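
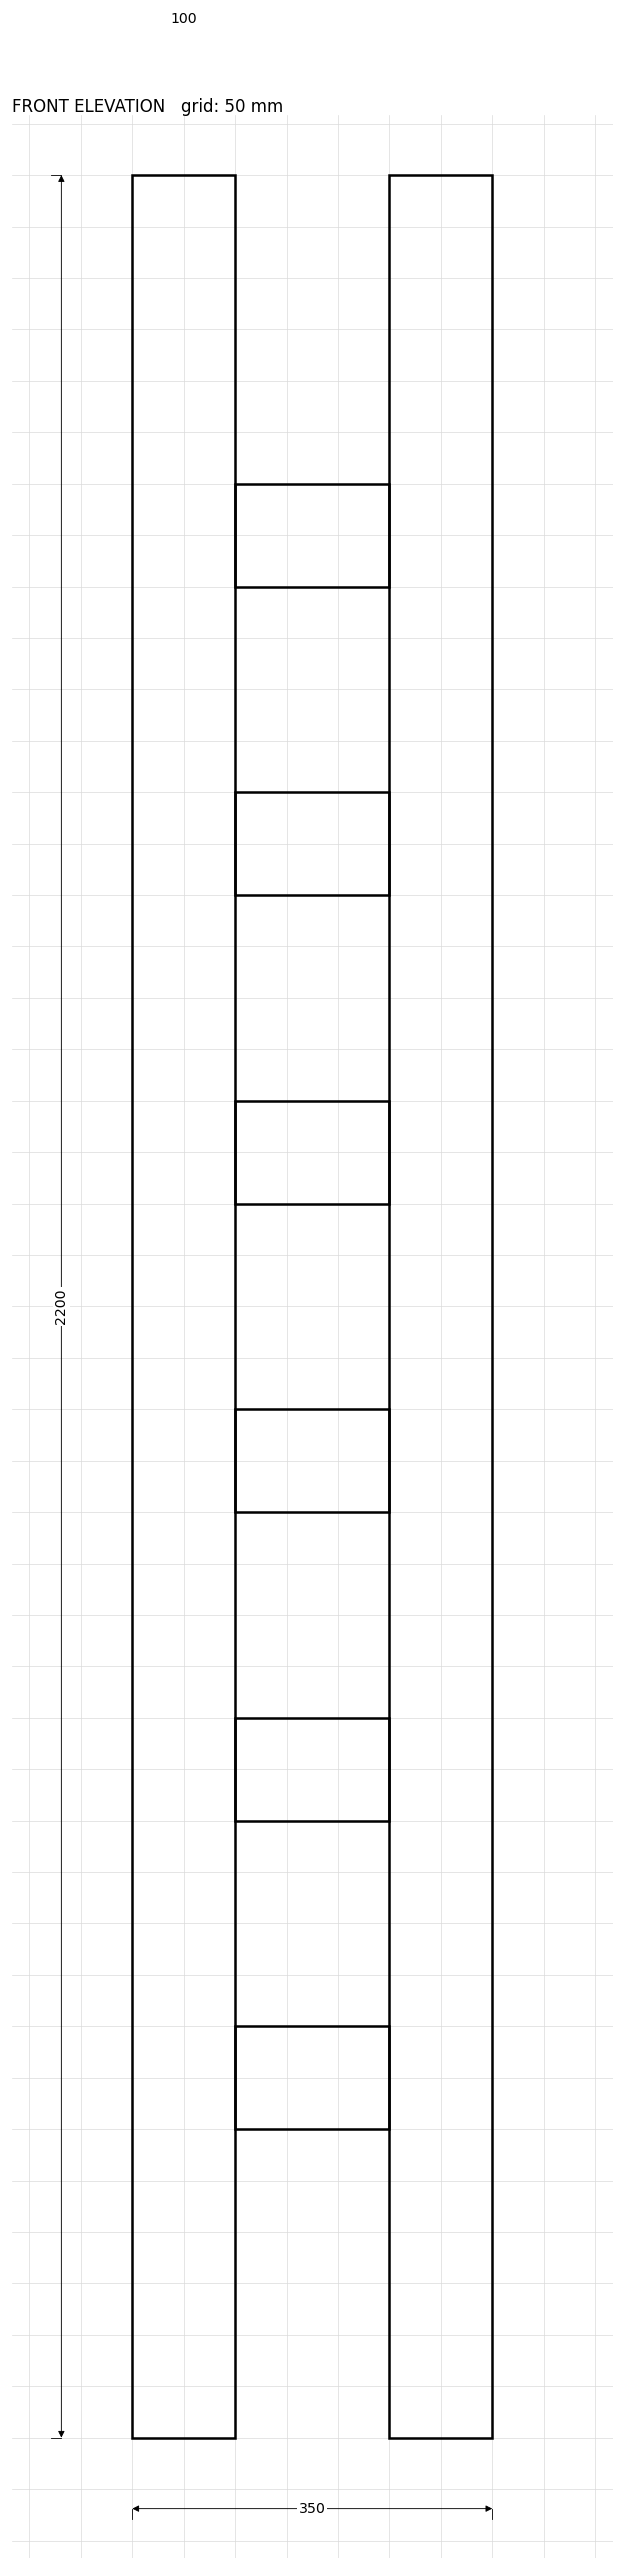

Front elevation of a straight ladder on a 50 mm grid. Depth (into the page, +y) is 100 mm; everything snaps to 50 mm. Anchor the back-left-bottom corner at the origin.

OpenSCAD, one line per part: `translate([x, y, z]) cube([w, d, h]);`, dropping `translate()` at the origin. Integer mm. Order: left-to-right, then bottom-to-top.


cube([100, 100, 2200]);
translate([100, 0, 300]) cube([150, 100, 100]);
translate([100, 0, 600]) cube([150, 100, 100]);
translate([100, 0, 900]) cube([150, 100, 100]);
translate([100, 0, 1200]) cube([150, 100, 100]);
translate([100, 0, 1500]) cube([150, 100, 100]);
translate([100, 0, 1800]) cube([150, 100, 100]);
translate([250, 0, 0]) cube([100, 100, 2200]);


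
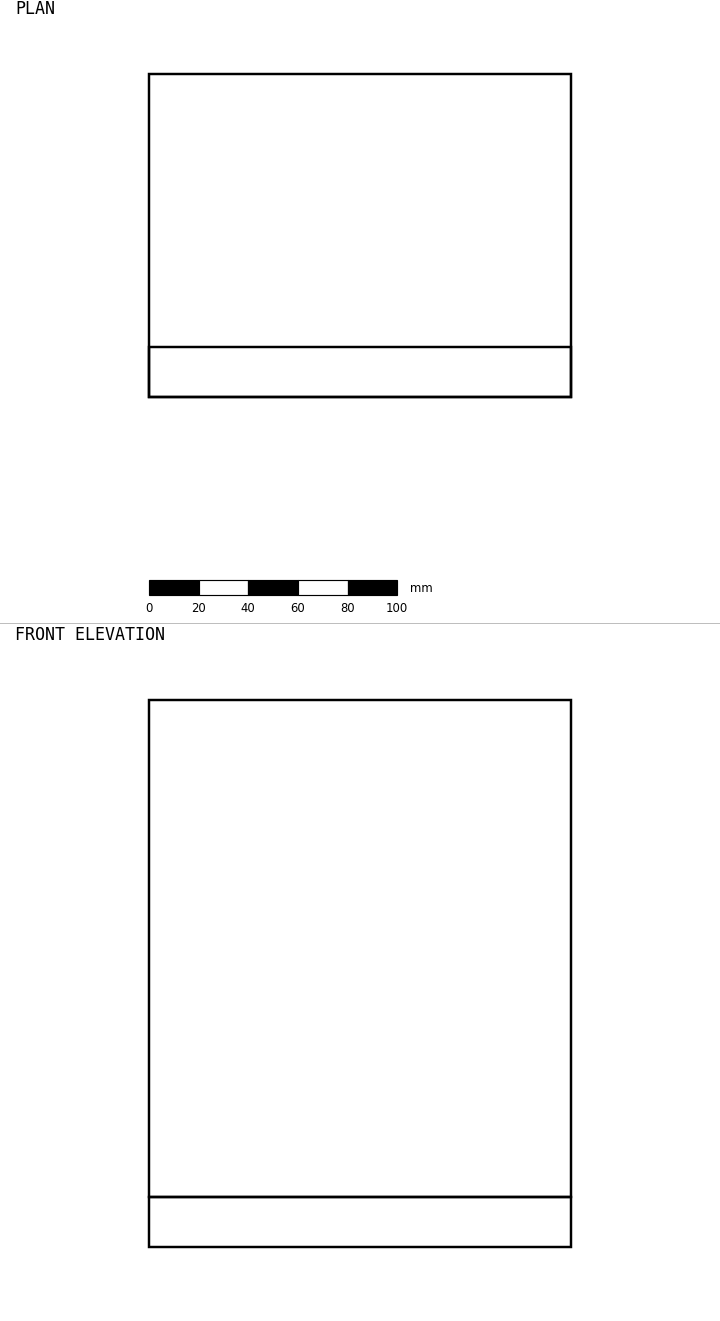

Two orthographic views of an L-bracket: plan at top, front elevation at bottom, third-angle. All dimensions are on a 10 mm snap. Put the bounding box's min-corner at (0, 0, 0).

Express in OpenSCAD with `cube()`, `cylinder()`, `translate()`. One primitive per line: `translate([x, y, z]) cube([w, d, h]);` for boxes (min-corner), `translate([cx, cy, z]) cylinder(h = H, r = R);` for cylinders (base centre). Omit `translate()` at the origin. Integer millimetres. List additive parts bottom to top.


cube([170, 130, 20]);
translate([0, 0, 20]) cube([170, 20, 200]);


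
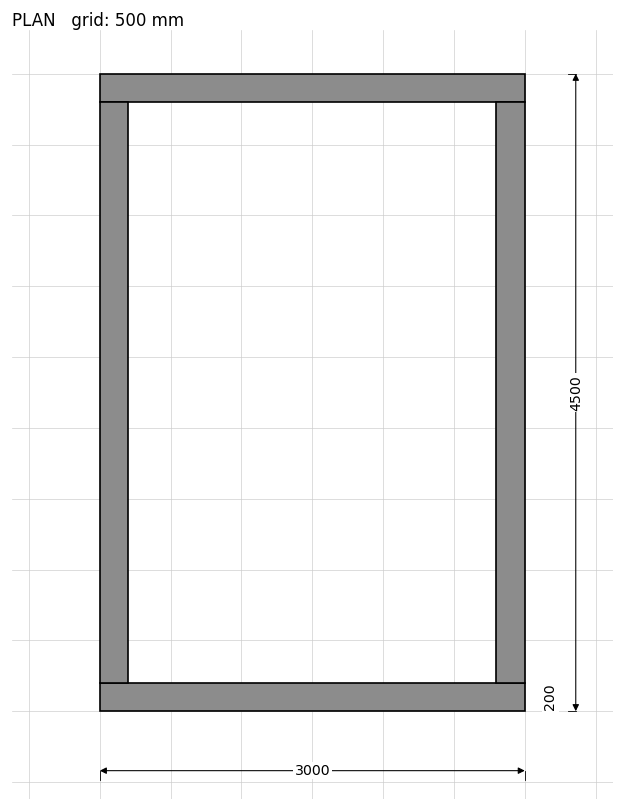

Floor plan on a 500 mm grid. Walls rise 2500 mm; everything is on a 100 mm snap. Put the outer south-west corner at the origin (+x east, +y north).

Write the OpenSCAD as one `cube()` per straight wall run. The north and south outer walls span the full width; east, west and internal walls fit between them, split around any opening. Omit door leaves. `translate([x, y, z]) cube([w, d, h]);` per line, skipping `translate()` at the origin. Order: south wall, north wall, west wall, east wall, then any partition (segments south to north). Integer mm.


cube([3000, 200, 2500]);
translate([0, 4300, 0]) cube([3000, 200, 2500]);
translate([0, 200, 0]) cube([200, 4100, 2500]);
translate([2800, 200, 0]) cube([200, 4100, 2500]);


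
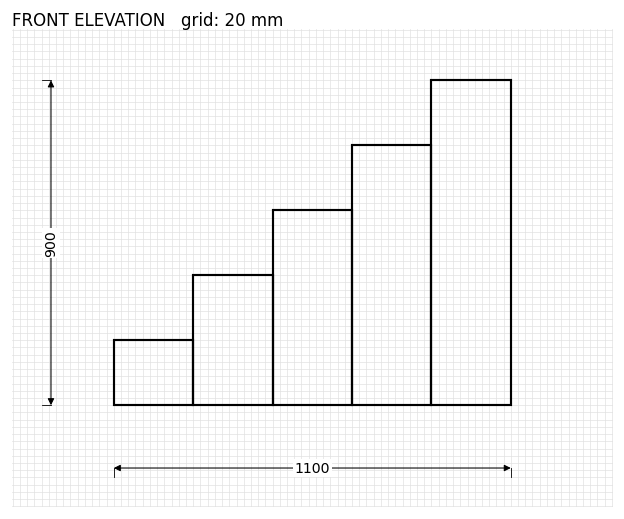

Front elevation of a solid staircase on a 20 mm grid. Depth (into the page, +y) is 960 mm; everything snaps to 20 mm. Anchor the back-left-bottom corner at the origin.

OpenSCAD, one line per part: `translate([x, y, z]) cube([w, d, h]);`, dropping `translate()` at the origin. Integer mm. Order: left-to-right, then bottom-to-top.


cube([220, 960, 180]);
translate([220, 0, 0]) cube([220, 960, 360]);
translate([440, 0, 0]) cube([220, 960, 540]);
translate([660, 0, 0]) cube([220, 960, 720]);
translate([880, 0, 0]) cube([220, 960, 900]);


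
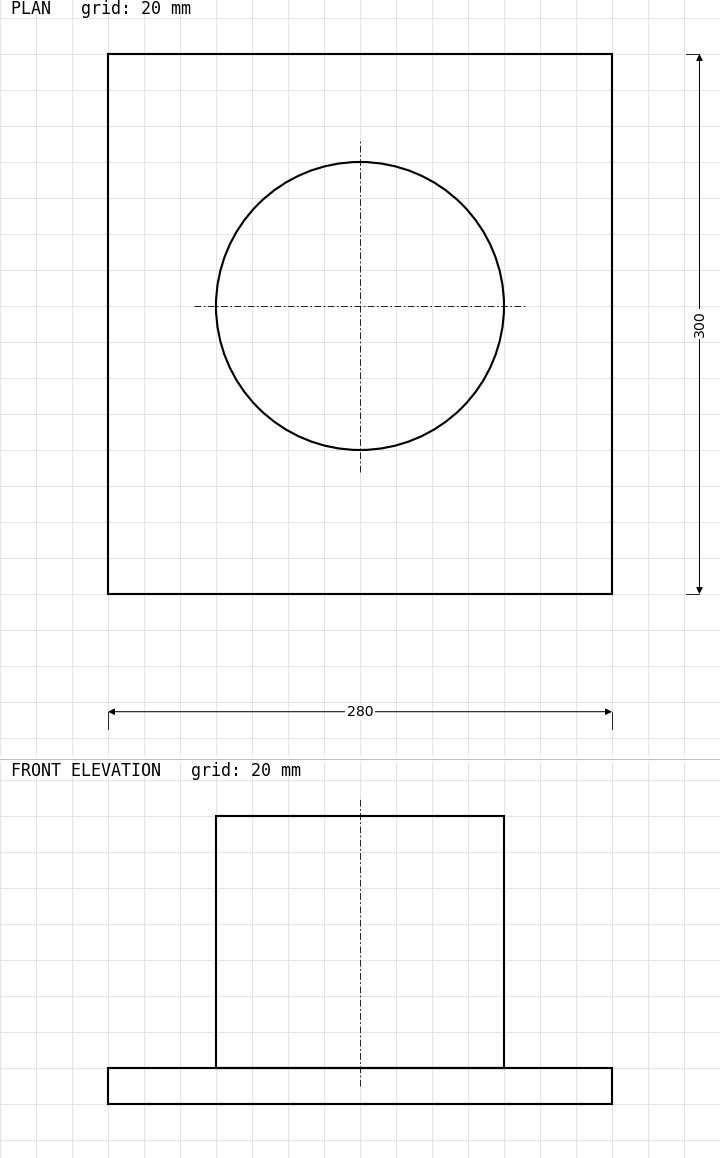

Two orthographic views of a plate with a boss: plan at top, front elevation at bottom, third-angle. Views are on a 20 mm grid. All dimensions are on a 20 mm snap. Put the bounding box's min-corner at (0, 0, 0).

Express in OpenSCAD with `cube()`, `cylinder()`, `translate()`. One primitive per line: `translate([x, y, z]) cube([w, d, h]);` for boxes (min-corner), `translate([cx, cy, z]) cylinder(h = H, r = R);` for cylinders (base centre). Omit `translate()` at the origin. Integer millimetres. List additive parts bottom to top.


cube([280, 300, 20]);
translate([140, 160, 20]) cylinder(h = 140, r = 80);


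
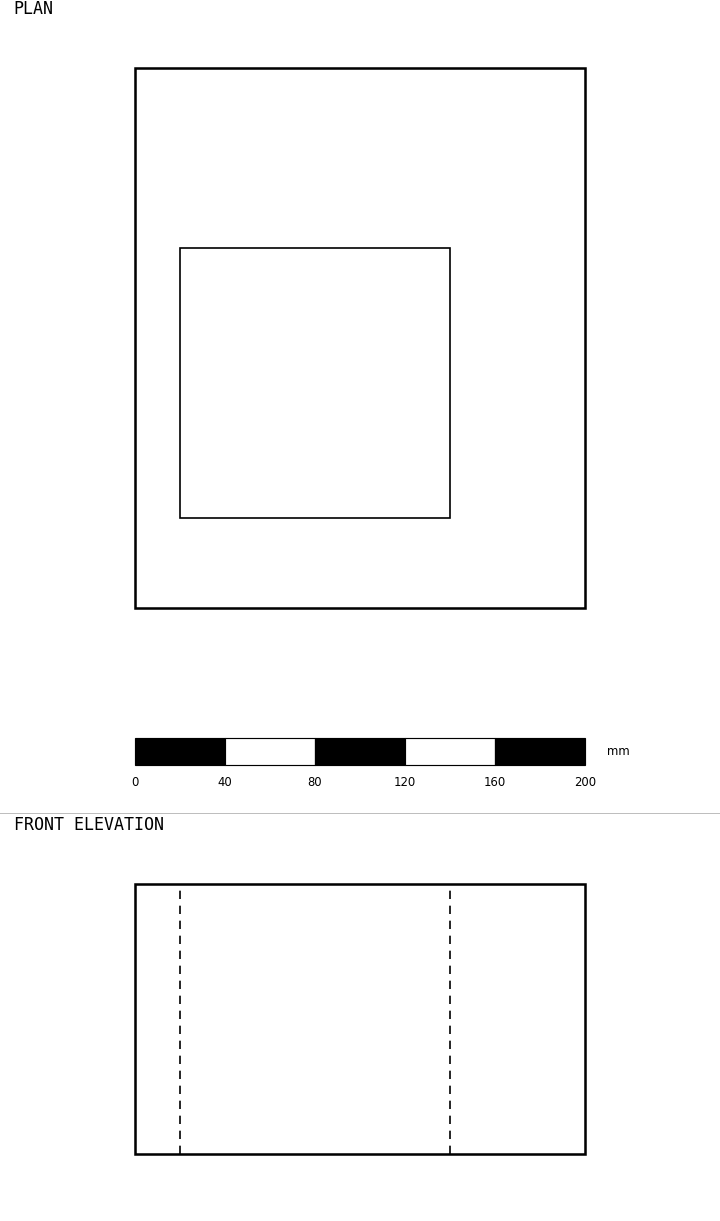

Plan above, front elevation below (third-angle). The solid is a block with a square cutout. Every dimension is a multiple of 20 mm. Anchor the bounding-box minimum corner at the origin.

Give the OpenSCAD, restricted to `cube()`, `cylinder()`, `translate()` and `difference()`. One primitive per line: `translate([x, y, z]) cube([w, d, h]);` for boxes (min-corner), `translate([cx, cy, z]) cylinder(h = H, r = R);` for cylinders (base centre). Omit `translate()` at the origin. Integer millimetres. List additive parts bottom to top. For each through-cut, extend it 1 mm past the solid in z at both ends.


difference() {
  cube([200, 240, 120]);
  translate([20, 40, -1]) cube([120, 120, 122]);
}


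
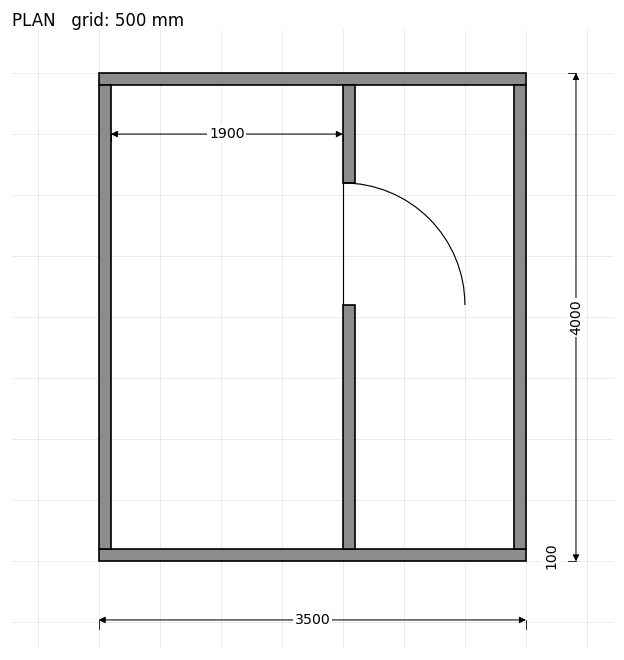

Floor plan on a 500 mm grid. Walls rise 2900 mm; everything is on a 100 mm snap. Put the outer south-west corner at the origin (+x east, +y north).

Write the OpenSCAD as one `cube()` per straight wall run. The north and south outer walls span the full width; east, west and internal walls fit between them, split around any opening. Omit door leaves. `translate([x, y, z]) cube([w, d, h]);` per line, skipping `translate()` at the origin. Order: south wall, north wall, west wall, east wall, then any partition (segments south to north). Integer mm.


cube([3500, 100, 2900]);
translate([0, 3900, 0]) cube([3500, 100, 2900]);
translate([0, 100, 0]) cube([100, 3800, 2900]);
translate([3400, 100, 0]) cube([100, 3800, 2900]);
translate([2000, 100, 0]) cube([100, 2000, 2900]);
translate([2000, 3100, 0]) cube([100, 800, 2900]);


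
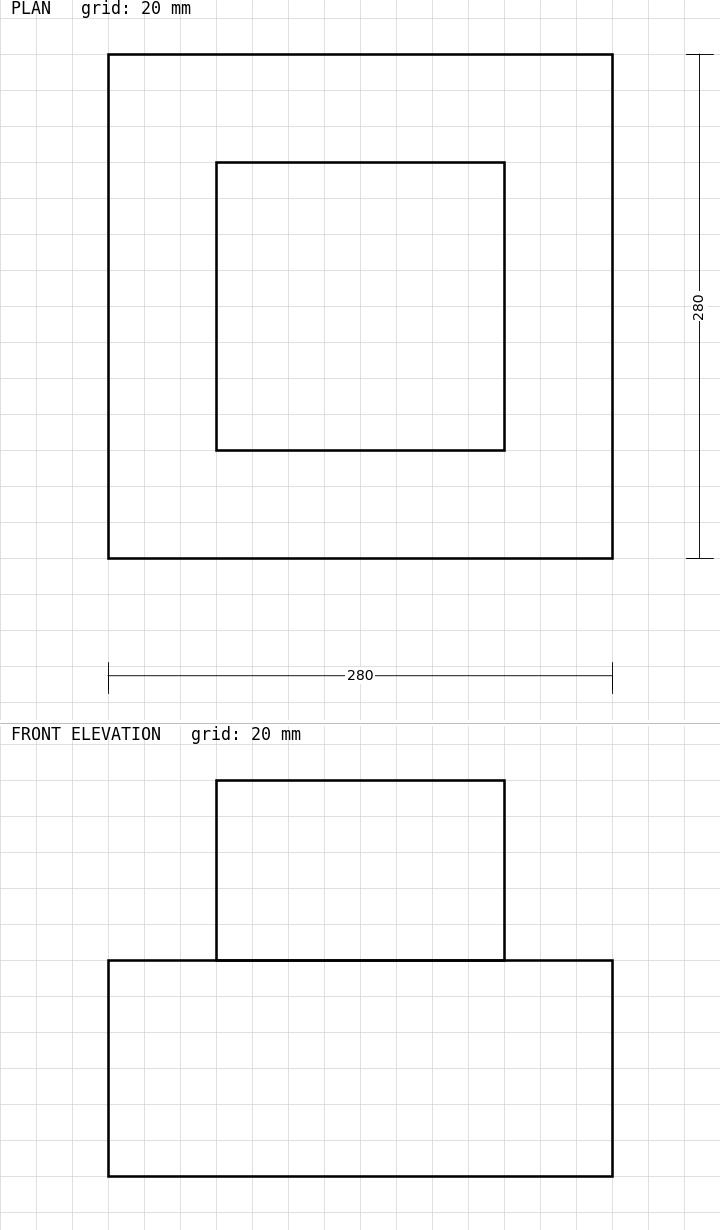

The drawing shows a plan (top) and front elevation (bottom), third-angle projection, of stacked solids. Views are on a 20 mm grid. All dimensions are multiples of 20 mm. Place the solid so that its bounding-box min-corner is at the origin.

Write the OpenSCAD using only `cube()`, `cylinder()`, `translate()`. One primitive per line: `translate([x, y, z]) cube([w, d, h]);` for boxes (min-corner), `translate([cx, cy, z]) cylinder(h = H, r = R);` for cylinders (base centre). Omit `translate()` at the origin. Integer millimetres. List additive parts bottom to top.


cube([280, 280, 120]);
translate([60, 60, 120]) cube([160, 160, 100]);


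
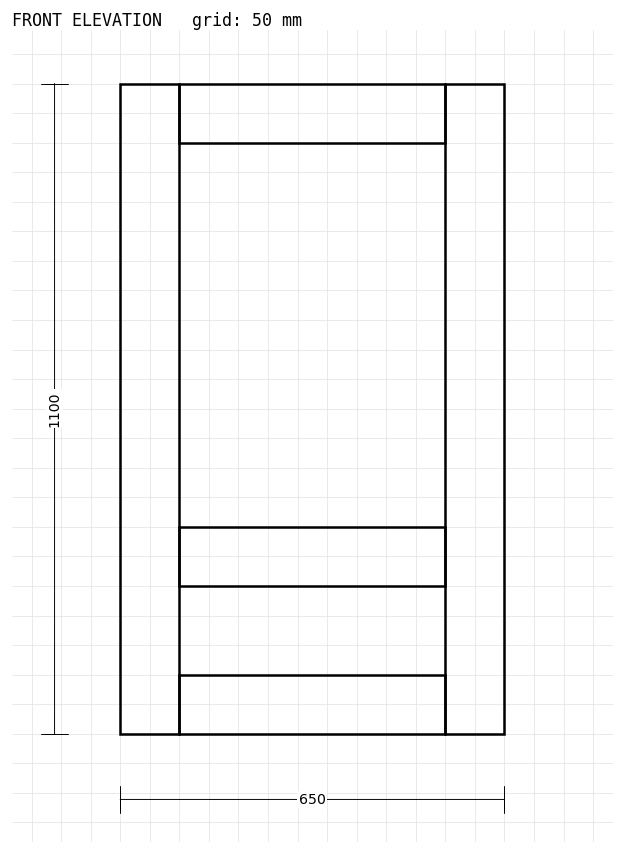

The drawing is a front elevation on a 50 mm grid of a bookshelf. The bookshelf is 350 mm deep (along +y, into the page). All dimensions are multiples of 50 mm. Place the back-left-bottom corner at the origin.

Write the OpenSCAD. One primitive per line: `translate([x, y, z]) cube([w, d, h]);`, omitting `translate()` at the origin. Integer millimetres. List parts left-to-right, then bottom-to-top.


cube([100, 350, 1100]);
translate([100, 0, 0]) cube([450, 350, 100]);
translate([100, 0, 250]) cube([450, 350, 100]);
translate([100, 0, 1000]) cube([450, 350, 100]);
translate([550, 0, 0]) cube([100, 350, 1100]);


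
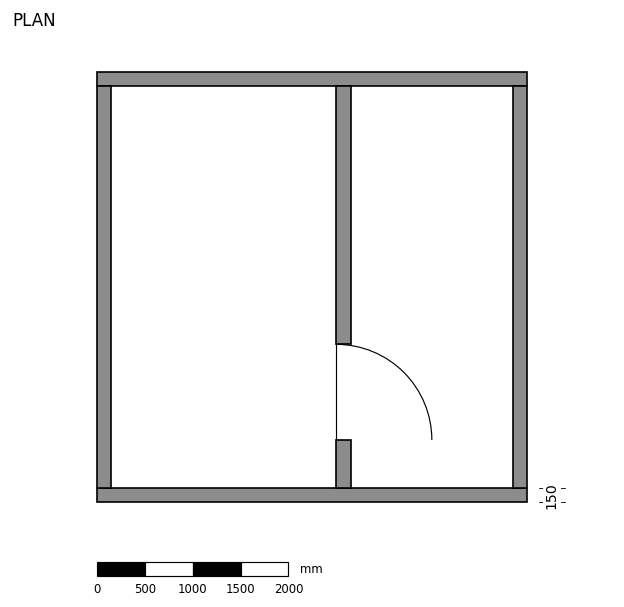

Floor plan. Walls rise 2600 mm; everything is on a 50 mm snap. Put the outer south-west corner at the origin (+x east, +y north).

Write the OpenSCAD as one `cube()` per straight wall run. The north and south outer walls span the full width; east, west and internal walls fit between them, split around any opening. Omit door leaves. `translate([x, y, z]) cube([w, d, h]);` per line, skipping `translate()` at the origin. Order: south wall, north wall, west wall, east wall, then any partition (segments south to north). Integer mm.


cube([4500, 150, 2600]);
translate([0, 4350, 0]) cube([4500, 150, 2600]);
translate([0, 150, 0]) cube([150, 4200, 2600]);
translate([4350, 150, 0]) cube([150, 4200, 2600]);
translate([2500, 150, 0]) cube([150, 500, 2600]);
translate([2500, 1650, 0]) cube([150, 2700, 2600]);


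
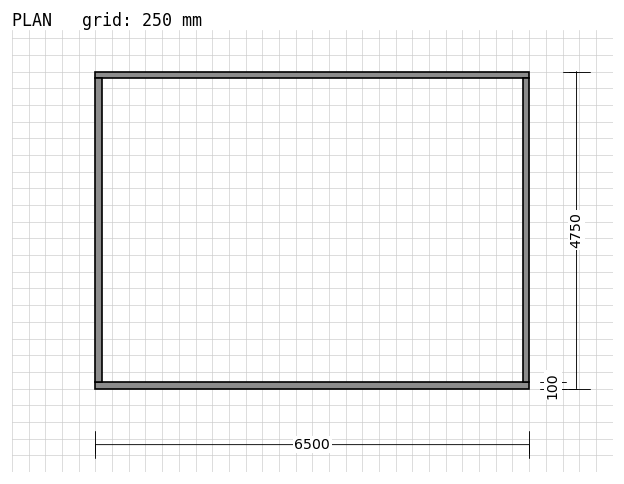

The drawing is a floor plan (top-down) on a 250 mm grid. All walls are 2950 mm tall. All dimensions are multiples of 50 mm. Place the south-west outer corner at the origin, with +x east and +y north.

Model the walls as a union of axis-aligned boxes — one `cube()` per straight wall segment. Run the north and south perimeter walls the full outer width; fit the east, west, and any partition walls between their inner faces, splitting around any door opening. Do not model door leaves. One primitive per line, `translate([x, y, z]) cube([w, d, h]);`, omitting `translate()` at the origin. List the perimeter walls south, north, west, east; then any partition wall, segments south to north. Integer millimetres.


cube([6500, 100, 2950]);
translate([0, 4650, 0]) cube([6500, 100, 2950]);
translate([0, 100, 0]) cube([100, 4550, 2950]);
translate([6400, 100, 0]) cube([100, 4550, 2950]);


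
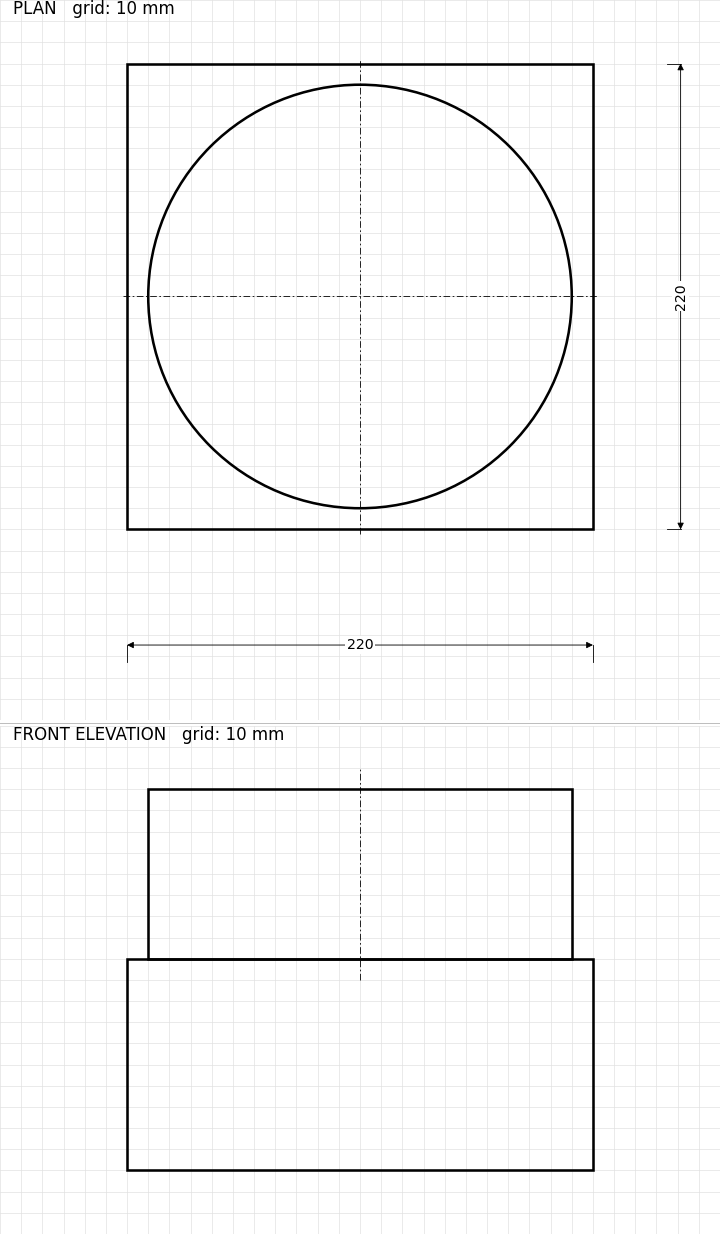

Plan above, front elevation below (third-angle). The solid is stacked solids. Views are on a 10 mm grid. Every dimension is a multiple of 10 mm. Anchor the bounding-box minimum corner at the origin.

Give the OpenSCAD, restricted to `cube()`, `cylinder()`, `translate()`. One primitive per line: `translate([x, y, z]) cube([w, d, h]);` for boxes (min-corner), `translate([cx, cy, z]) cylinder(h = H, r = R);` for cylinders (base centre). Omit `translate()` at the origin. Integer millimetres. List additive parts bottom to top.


cube([220, 220, 100]);
translate([110, 110, 100]) cylinder(h = 80, r = 100);


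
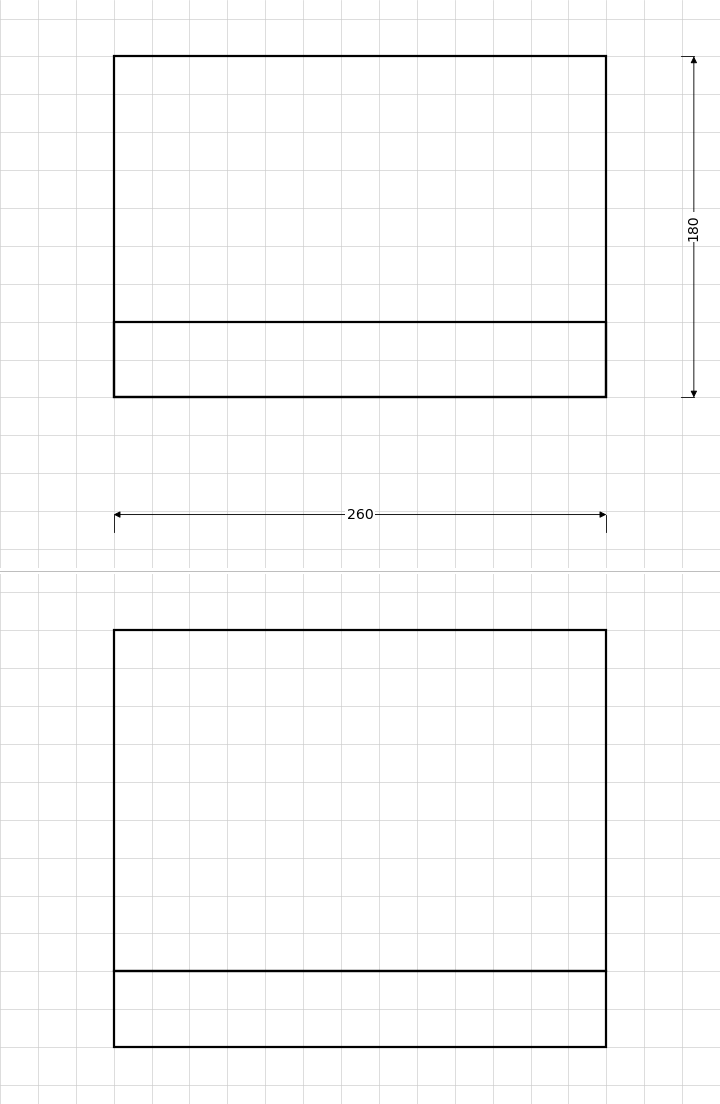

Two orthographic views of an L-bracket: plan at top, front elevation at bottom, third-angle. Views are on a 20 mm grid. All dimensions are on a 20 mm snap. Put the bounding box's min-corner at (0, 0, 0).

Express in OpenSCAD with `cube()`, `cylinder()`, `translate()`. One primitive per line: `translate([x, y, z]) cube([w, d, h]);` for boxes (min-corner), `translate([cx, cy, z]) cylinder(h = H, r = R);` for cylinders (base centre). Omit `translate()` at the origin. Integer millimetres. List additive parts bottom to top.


cube([260, 180, 40]);
translate([0, 0, 40]) cube([260, 40, 180]);


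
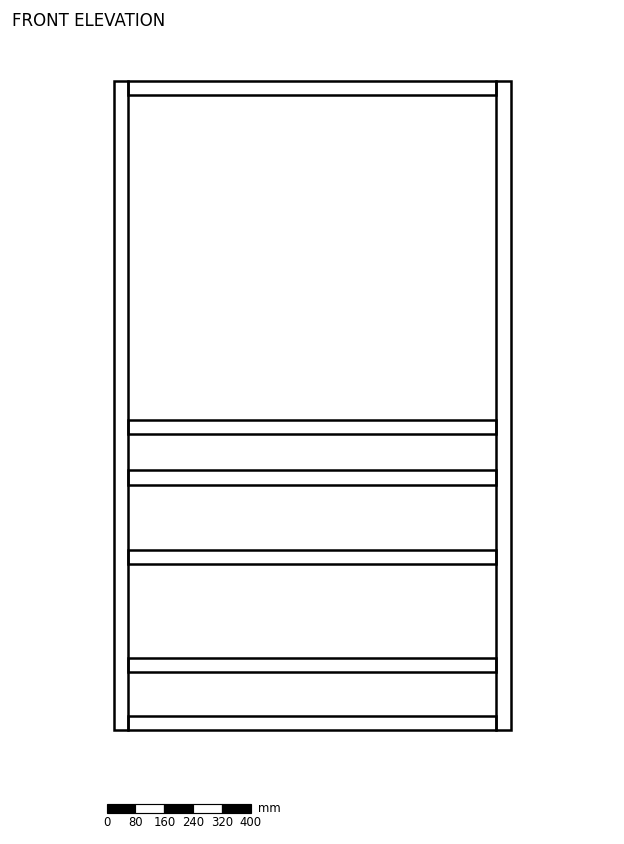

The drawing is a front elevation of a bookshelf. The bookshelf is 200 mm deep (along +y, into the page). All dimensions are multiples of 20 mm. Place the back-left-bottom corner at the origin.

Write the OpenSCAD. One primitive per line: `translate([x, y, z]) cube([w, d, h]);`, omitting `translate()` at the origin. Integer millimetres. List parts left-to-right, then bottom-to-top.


cube([40, 200, 1800]);
translate([40, 0, 0]) cube([1020, 200, 40]);
translate([40, 0, 160]) cube([1020, 200, 40]);
translate([40, 0, 460]) cube([1020, 200, 40]);
translate([40, 0, 680]) cube([1020, 200, 40]);
translate([40, 0, 820]) cube([1020, 200, 40]);
translate([40, 0, 1760]) cube([1020, 200, 40]);
translate([1060, 0, 0]) cube([40, 200, 1800]);


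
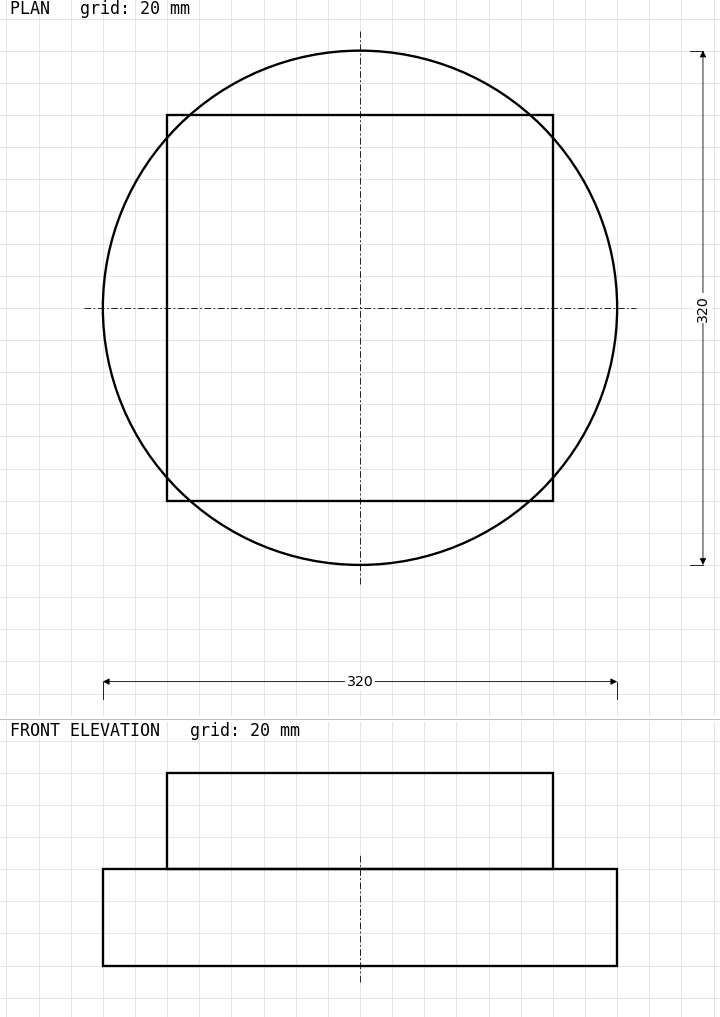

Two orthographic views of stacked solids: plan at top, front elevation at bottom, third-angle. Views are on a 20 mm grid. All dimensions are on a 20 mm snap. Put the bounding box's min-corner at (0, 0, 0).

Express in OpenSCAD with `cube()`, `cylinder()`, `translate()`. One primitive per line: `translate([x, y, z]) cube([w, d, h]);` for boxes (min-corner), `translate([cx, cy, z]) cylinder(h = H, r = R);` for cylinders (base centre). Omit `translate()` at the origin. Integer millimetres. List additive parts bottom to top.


translate([160, 160, 0]) cylinder(h = 60, r = 160);
translate([40, 40, 60]) cube([240, 240, 60]);


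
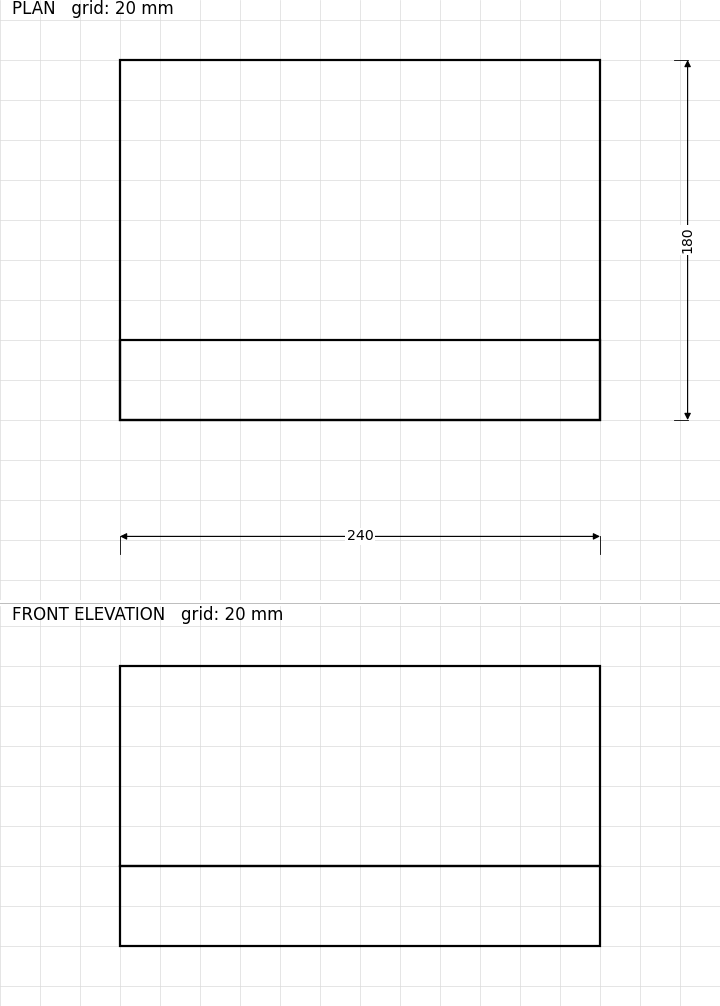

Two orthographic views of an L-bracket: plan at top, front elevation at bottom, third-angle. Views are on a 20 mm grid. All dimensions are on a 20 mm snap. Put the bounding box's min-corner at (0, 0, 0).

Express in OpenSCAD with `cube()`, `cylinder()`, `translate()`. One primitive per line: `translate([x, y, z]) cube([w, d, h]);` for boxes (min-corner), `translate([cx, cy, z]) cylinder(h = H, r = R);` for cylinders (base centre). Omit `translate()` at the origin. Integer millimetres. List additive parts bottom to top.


cube([240, 180, 40]);
translate([0, 0, 40]) cube([240, 40, 100]);


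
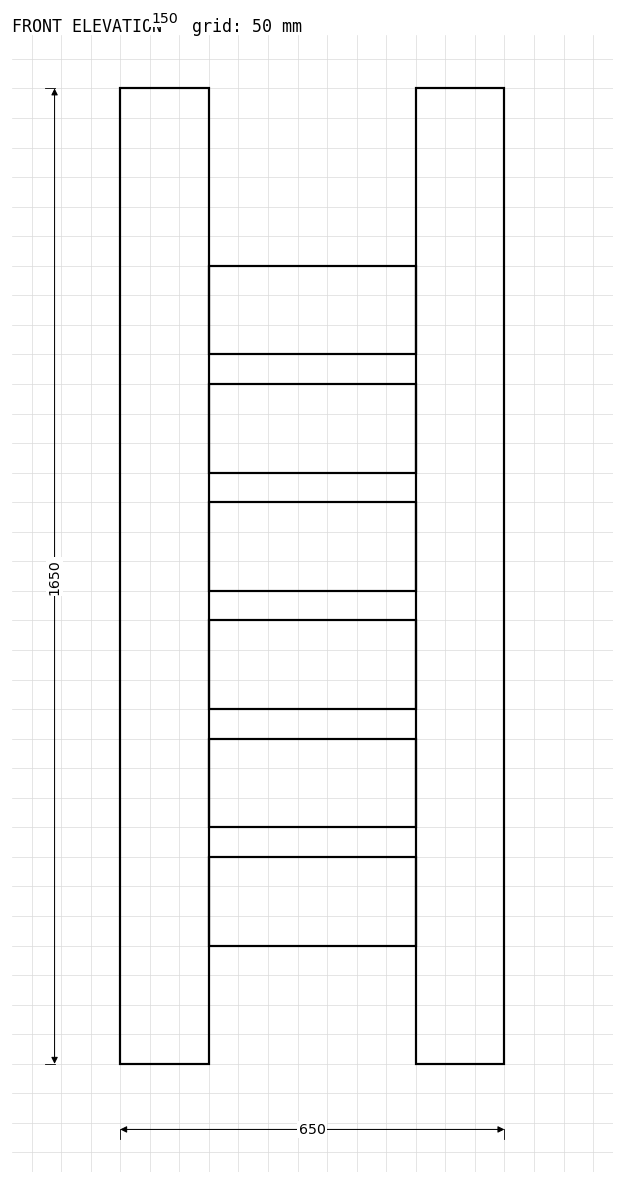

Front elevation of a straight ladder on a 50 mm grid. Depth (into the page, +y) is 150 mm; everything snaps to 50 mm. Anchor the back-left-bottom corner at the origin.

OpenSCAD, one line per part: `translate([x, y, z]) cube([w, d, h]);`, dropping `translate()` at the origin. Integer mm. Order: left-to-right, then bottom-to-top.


cube([150, 150, 1650]);
translate([150, 0, 200]) cube([350, 150, 150]);
translate([150, 0, 400]) cube([350, 150, 150]);
translate([150, 0, 600]) cube([350, 150, 150]);
translate([150, 0, 800]) cube([350, 150, 150]);
translate([150, 0, 1000]) cube([350, 150, 150]);
translate([150, 0, 1200]) cube([350, 150, 150]);
translate([500, 0, 0]) cube([150, 150, 1650]);


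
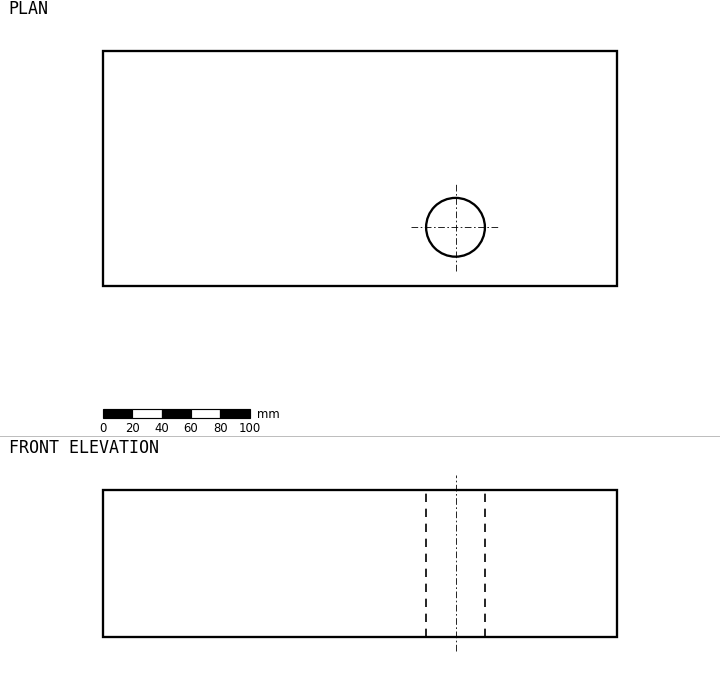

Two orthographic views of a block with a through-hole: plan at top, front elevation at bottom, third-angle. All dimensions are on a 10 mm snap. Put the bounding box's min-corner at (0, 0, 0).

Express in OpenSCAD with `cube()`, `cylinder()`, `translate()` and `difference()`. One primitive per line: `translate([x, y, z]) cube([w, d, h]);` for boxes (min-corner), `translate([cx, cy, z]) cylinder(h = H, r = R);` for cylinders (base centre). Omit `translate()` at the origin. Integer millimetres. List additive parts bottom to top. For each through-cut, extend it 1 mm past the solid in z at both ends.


difference() {
  cube([350, 160, 100]);
  translate([240, 40, -1]) cylinder(h = 102, r = 20);
}


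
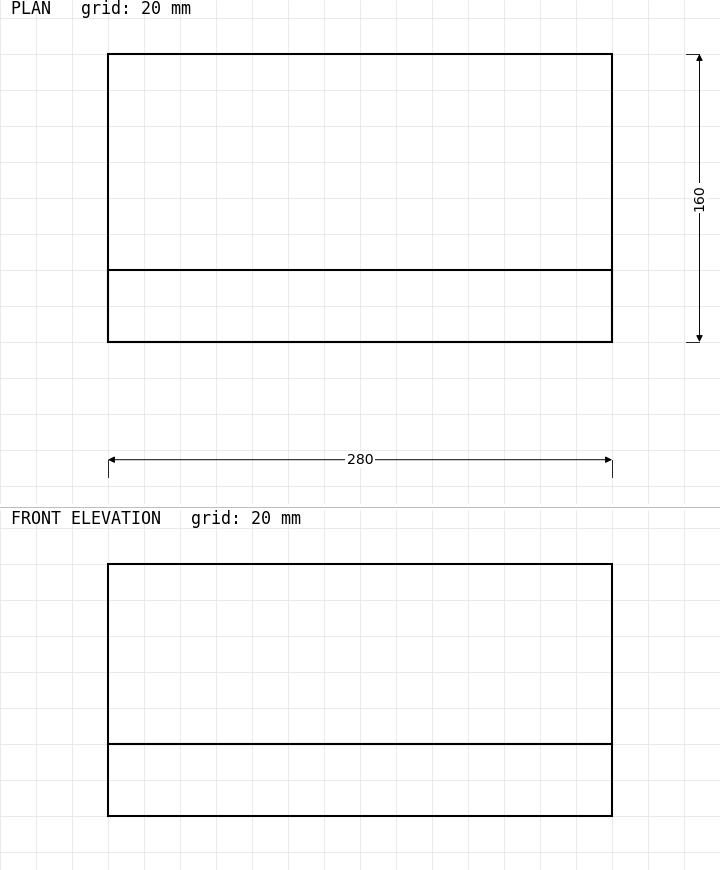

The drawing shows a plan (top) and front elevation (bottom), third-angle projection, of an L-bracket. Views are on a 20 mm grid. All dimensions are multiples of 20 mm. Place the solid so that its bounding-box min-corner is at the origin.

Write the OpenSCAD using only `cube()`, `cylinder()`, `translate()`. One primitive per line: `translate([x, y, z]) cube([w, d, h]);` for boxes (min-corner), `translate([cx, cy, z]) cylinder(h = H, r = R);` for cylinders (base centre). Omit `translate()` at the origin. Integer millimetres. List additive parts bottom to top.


cube([280, 160, 40]);
translate([0, 0, 40]) cube([280, 40, 100]);


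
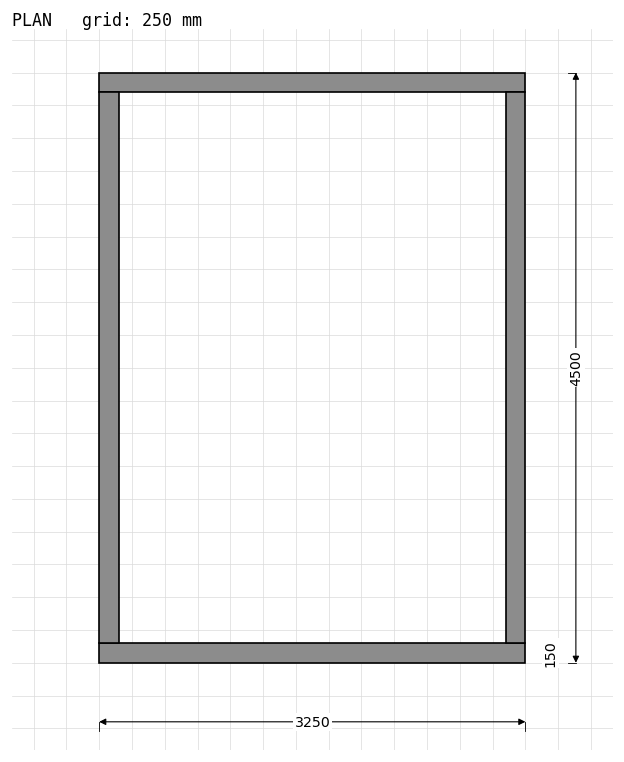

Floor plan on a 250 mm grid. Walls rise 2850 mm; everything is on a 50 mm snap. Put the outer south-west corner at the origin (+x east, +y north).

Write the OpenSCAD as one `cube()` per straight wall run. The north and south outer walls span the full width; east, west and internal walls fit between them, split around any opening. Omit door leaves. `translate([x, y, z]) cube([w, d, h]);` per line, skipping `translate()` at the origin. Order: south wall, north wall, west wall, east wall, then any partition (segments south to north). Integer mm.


cube([3250, 150, 2850]);
translate([0, 4350, 0]) cube([3250, 150, 2850]);
translate([0, 150, 0]) cube([150, 4200, 2850]);
translate([3100, 150, 0]) cube([150, 4200, 2850]);


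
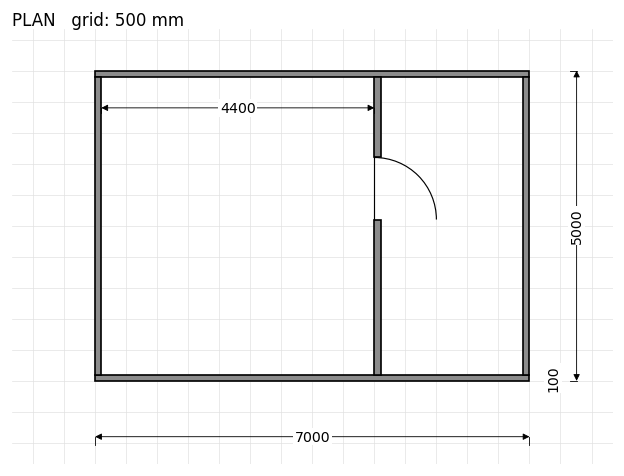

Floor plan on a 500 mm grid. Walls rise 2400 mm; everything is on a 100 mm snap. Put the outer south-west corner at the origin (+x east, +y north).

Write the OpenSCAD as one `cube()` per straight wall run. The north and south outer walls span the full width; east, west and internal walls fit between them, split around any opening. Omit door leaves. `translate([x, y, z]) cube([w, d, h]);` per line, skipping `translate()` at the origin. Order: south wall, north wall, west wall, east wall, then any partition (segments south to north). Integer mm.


cube([7000, 100, 2400]);
translate([0, 4900, 0]) cube([7000, 100, 2400]);
translate([0, 100, 0]) cube([100, 4800, 2400]);
translate([6900, 100, 0]) cube([100, 4800, 2400]);
translate([4500, 100, 0]) cube([100, 2500, 2400]);
translate([4500, 3600, 0]) cube([100, 1300, 2400]);


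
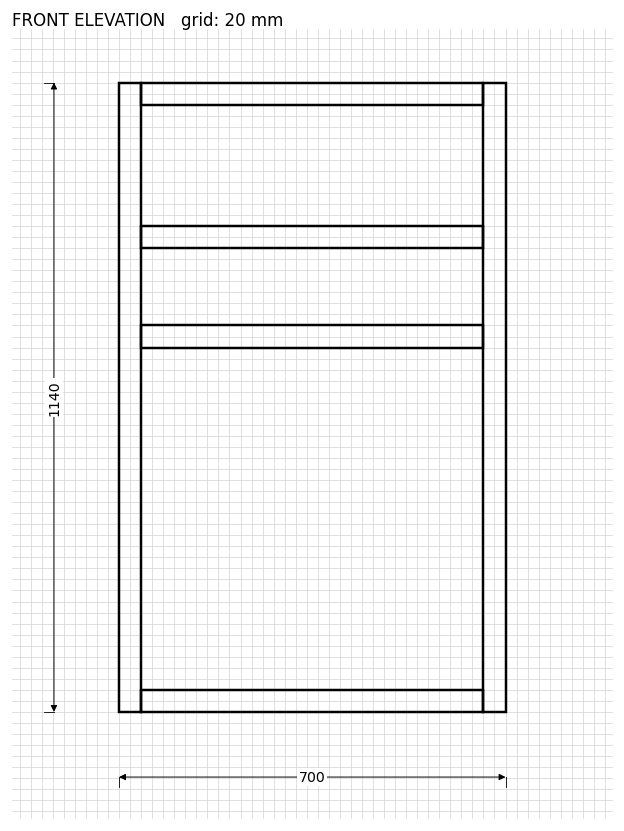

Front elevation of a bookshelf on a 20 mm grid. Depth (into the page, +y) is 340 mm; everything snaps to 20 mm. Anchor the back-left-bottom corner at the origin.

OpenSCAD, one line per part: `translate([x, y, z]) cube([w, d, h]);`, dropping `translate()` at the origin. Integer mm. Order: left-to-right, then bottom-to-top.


cube([40, 340, 1140]);
translate([40, 0, 0]) cube([620, 340, 40]);
translate([40, 0, 660]) cube([620, 340, 40]);
translate([40, 0, 840]) cube([620, 340, 40]);
translate([40, 0, 1100]) cube([620, 340, 40]);
translate([660, 0, 0]) cube([40, 340, 1140]);


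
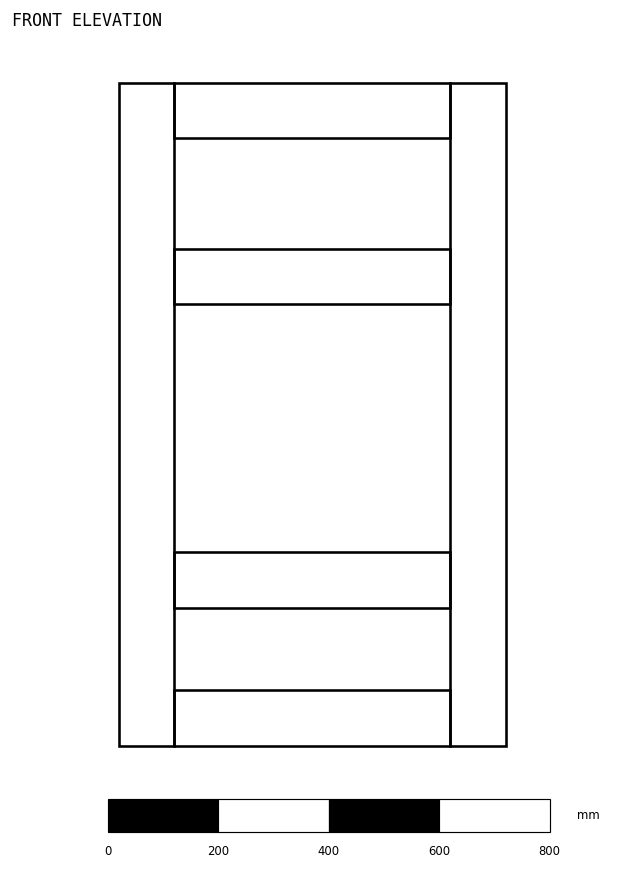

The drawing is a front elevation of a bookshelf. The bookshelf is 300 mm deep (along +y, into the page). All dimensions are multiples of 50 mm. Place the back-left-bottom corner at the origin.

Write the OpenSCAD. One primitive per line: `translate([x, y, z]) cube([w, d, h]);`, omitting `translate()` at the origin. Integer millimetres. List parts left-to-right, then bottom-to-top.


cube([100, 300, 1200]);
translate([100, 0, 0]) cube([500, 300, 100]);
translate([100, 0, 250]) cube([500, 300, 100]);
translate([100, 0, 800]) cube([500, 300, 100]);
translate([100, 0, 1100]) cube([500, 300, 100]);
translate([600, 0, 0]) cube([100, 300, 1200]);


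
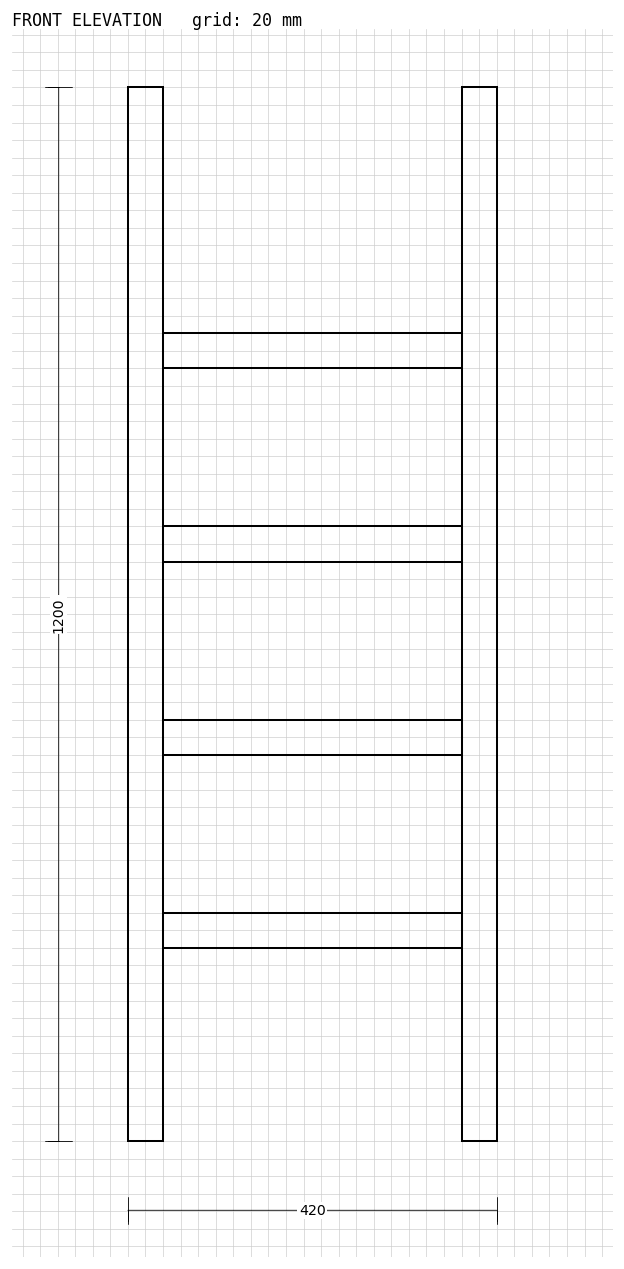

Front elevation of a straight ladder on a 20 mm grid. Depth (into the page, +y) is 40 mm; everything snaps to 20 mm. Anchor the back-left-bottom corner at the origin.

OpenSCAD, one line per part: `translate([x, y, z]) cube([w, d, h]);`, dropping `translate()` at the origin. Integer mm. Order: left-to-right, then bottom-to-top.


cube([40, 40, 1200]);
translate([40, 0, 220]) cube([340, 40, 40]);
translate([40, 0, 440]) cube([340, 40, 40]);
translate([40, 0, 660]) cube([340, 40, 40]);
translate([40, 0, 880]) cube([340, 40, 40]);
translate([380, 0, 0]) cube([40, 40, 1200]);


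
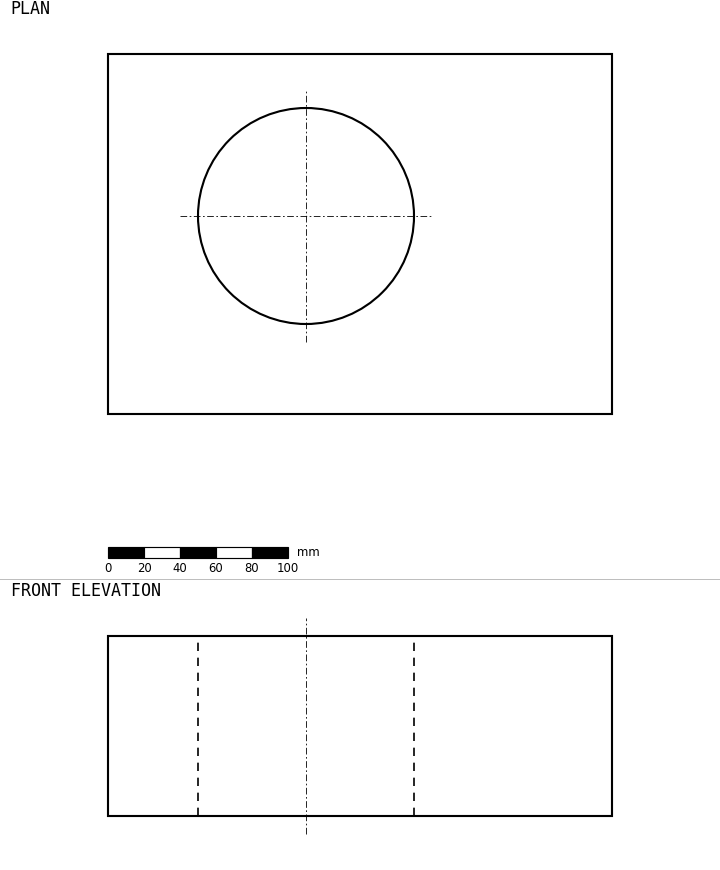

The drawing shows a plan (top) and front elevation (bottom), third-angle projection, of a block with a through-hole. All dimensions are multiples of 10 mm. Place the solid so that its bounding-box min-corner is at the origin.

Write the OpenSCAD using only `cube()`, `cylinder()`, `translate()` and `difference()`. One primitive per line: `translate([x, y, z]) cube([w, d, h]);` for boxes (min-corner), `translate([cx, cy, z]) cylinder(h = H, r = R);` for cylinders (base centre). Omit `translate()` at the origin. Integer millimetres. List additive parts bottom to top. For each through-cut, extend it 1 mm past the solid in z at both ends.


difference() {
  cube([280, 200, 100]);
  translate([110, 110, -1]) cylinder(h = 102, r = 60);
}


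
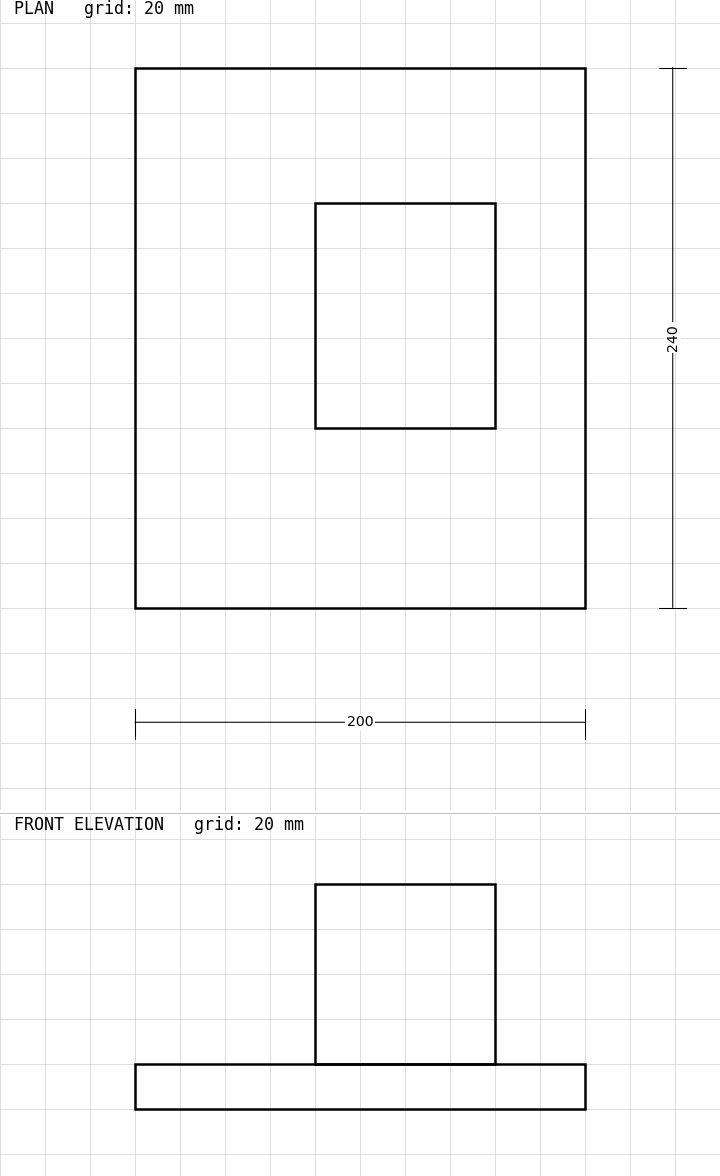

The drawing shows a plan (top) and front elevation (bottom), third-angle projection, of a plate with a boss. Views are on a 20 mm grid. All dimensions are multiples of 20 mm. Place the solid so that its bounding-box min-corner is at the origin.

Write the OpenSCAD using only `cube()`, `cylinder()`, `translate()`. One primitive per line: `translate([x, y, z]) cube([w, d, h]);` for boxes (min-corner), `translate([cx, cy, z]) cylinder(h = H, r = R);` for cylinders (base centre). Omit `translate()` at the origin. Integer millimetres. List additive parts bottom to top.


cube([200, 240, 20]);
translate([80, 80, 20]) cube([80, 100, 80]);


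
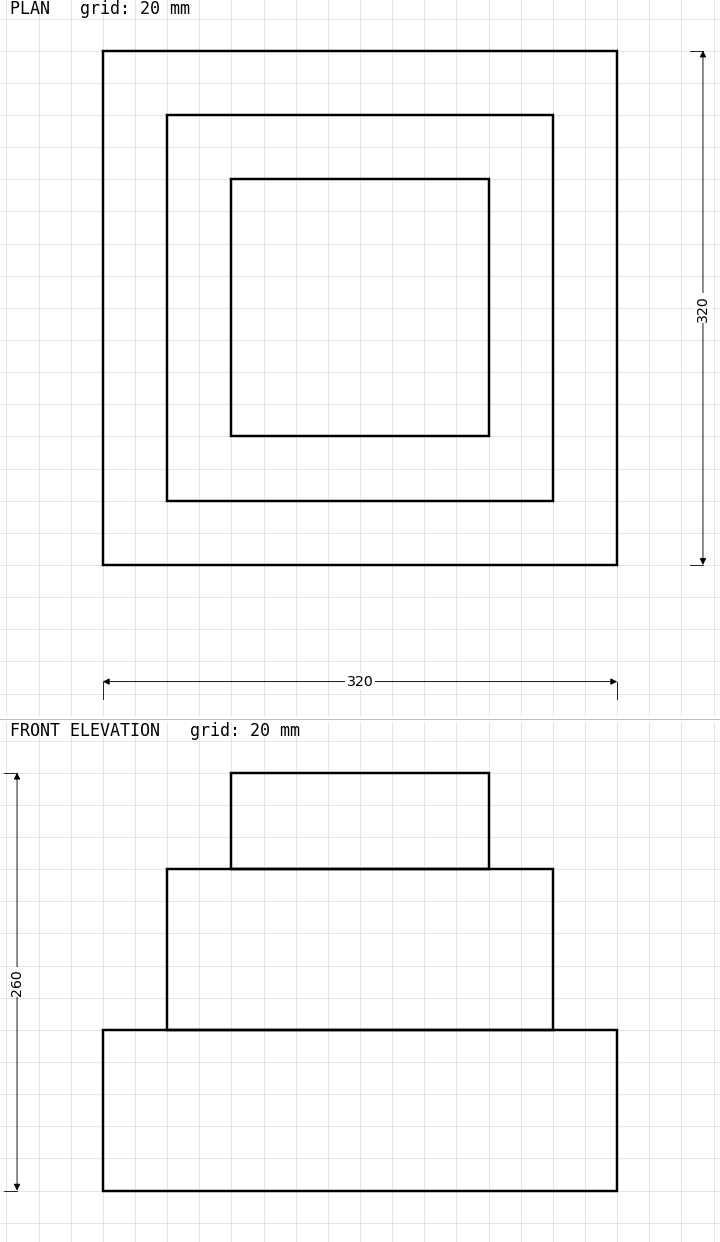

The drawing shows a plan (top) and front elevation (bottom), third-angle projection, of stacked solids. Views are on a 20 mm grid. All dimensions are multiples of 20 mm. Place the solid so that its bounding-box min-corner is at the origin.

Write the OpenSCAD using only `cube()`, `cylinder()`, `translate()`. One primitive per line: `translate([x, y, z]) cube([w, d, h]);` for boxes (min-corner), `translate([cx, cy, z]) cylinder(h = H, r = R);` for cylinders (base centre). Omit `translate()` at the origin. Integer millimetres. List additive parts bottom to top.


cube([320, 320, 100]);
translate([40, 40, 100]) cube([240, 240, 100]);
translate([80, 80, 200]) cube([160, 160, 60]);


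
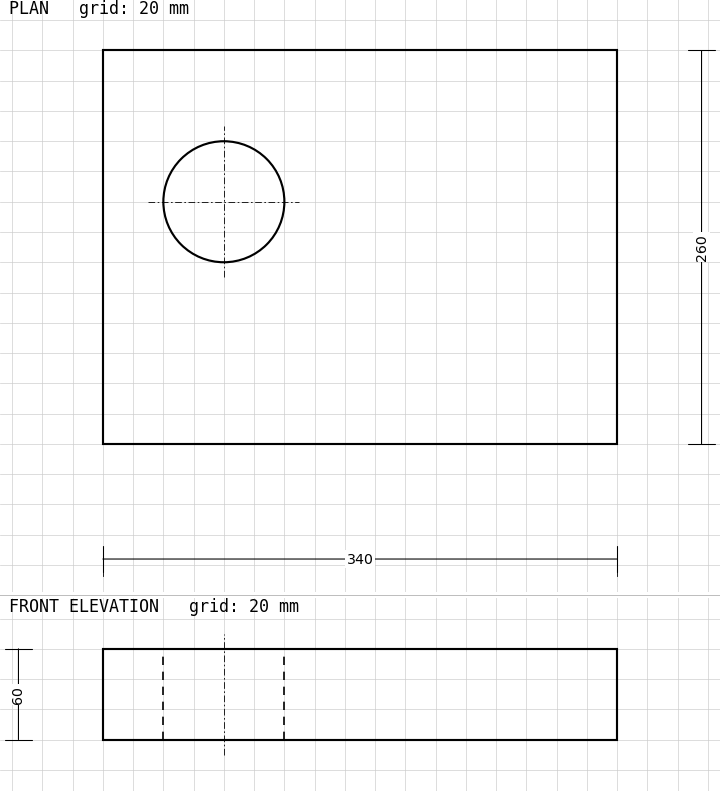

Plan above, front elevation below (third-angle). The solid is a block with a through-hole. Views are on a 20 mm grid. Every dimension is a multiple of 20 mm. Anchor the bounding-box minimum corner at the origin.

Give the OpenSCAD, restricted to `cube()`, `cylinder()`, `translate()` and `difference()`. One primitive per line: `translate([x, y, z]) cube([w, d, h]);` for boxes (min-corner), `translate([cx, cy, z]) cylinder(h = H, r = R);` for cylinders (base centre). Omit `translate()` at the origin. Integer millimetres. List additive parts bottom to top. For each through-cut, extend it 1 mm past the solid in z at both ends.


difference() {
  cube([340, 260, 60]);
  translate([80, 160, -1]) cylinder(h = 62, r = 40);
}


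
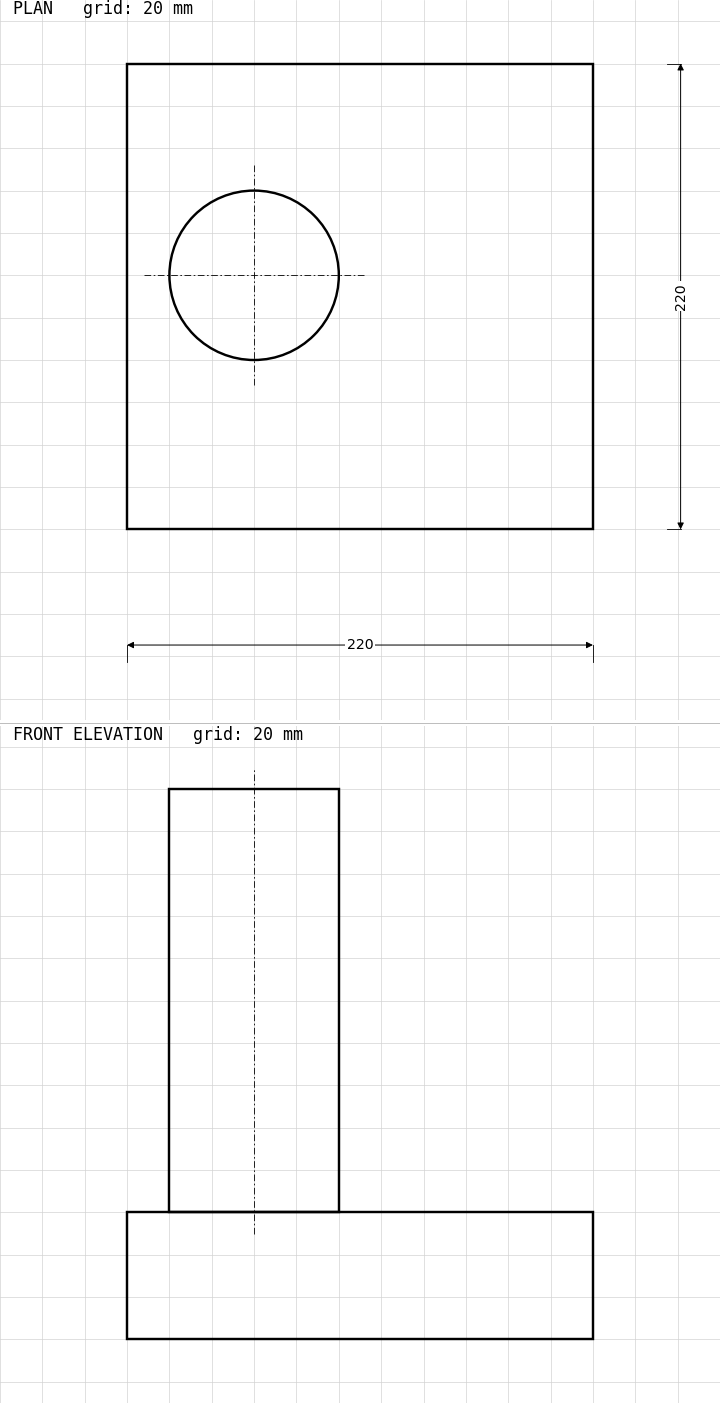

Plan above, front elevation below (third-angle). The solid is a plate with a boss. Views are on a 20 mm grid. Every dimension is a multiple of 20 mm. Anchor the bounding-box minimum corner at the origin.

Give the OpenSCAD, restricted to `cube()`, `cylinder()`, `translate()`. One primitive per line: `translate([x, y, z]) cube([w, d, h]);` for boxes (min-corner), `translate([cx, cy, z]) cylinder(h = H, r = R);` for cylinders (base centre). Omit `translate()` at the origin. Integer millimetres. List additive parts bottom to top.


cube([220, 220, 60]);
translate([60, 120, 60]) cylinder(h = 200, r = 40);


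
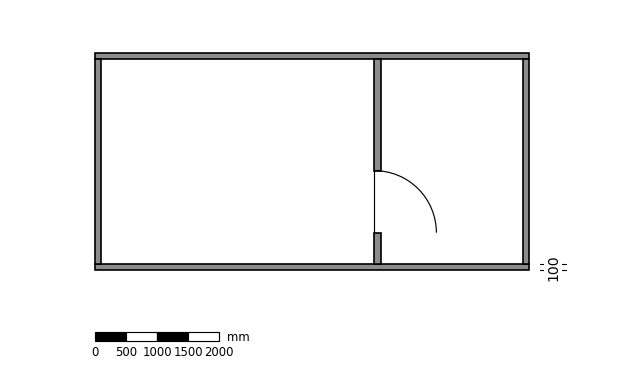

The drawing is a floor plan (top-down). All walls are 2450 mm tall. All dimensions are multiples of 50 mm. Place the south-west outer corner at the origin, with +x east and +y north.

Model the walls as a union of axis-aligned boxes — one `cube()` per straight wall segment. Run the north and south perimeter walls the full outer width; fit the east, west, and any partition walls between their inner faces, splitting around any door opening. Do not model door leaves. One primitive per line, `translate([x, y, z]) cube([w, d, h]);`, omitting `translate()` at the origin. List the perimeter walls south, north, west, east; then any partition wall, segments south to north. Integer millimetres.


cube([7000, 100, 2450]);
translate([0, 3400, 0]) cube([7000, 100, 2450]);
translate([0, 100, 0]) cube([100, 3300, 2450]);
translate([6900, 100, 0]) cube([100, 3300, 2450]);
translate([4500, 100, 0]) cube([100, 500, 2450]);
translate([4500, 1600, 0]) cube([100, 1800, 2450]);


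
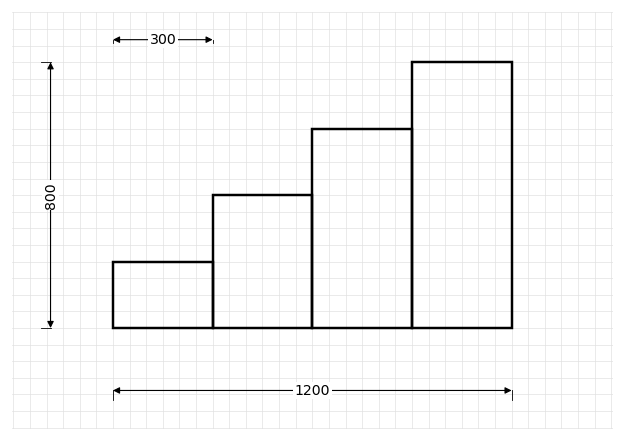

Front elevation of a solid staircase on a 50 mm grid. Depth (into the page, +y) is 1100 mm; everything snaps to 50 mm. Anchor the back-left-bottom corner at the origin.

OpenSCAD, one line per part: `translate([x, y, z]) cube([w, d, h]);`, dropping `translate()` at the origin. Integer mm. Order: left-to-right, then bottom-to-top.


cube([300, 1100, 200]);
translate([300, 0, 0]) cube([300, 1100, 400]);
translate([600, 0, 0]) cube([300, 1100, 600]);
translate([900, 0, 0]) cube([300, 1100, 800]);


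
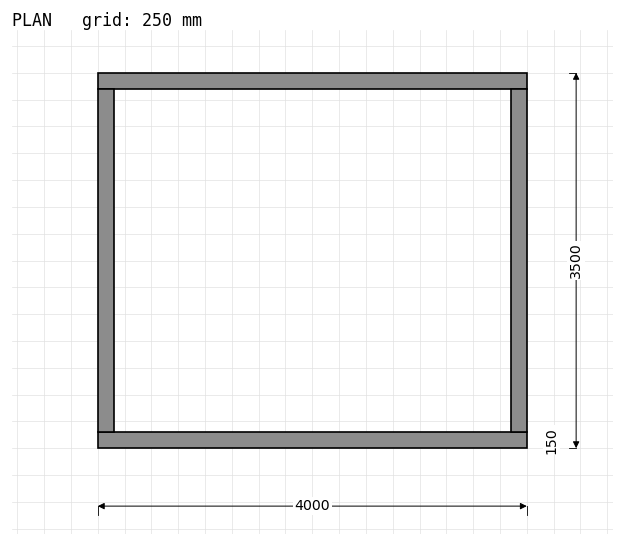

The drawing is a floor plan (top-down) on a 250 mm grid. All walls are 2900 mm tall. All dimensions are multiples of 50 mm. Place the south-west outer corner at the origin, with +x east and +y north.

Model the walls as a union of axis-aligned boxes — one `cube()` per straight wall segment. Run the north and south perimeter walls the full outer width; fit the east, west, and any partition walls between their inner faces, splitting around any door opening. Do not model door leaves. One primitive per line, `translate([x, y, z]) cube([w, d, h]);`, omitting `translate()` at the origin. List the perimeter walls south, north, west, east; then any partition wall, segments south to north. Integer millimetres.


cube([4000, 150, 2900]);
translate([0, 3350, 0]) cube([4000, 150, 2900]);
translate([0, 150, 0]) cube([150, 3200, 2900]);
translate([3850, 150, 0]) cube([150, 3200, 2900]);


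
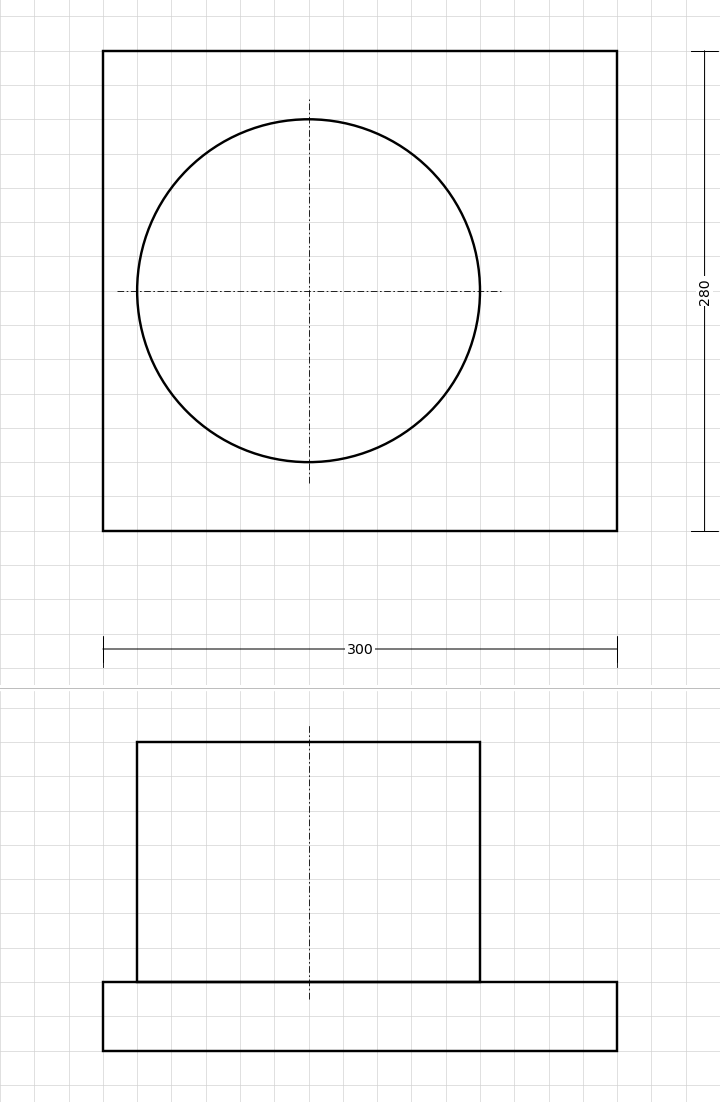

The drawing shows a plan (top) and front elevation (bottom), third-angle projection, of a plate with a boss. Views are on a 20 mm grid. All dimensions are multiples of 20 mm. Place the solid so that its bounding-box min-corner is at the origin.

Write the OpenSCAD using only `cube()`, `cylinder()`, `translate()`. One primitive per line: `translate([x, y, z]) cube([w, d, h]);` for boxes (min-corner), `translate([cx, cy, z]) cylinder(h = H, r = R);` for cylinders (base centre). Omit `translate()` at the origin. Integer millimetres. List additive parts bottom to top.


cube([300, 280, 40]);
translate([120, 140, 40]) cylinder(h = 140, r = 100);


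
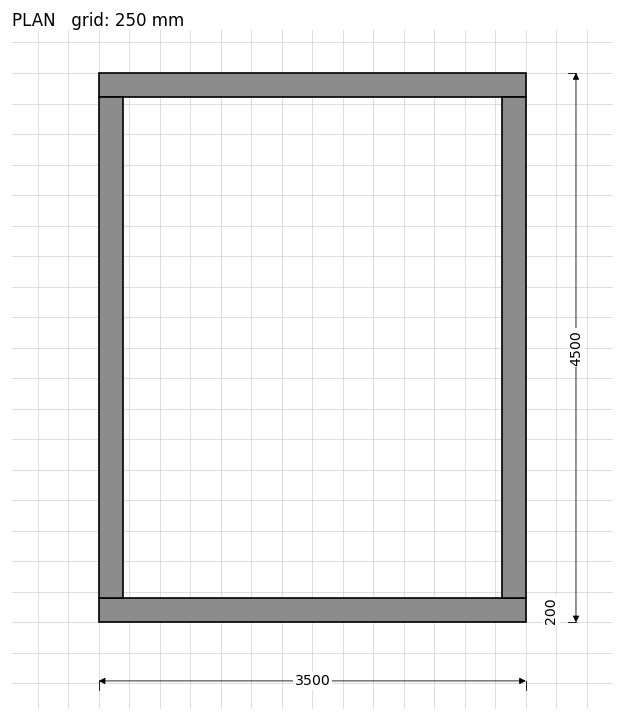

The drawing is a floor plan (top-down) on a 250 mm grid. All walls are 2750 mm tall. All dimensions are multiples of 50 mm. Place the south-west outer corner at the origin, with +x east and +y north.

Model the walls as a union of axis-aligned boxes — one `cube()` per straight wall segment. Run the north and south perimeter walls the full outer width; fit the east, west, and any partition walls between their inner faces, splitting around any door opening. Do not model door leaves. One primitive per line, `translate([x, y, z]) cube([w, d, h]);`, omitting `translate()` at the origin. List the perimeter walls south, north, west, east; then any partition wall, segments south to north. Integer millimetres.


cube([3500, 200, 2750]);
translate([0, 4300, 0]) cube([3500, 200, 2750]);
translate([0, 200, 0]) cube([200, 4100, 2750]);
translate([3300, 200, 0]) cube([200, 4100, 2750]);


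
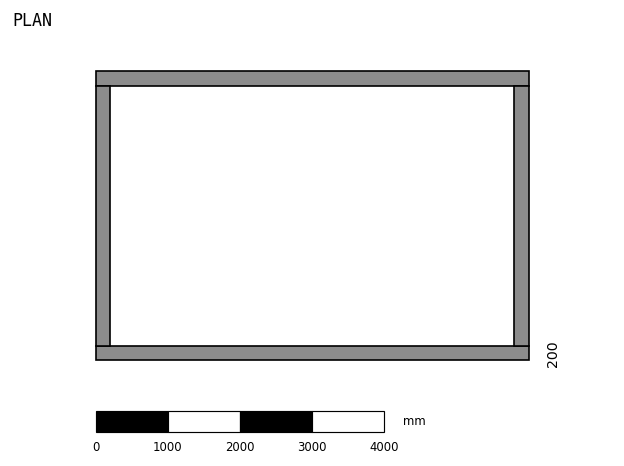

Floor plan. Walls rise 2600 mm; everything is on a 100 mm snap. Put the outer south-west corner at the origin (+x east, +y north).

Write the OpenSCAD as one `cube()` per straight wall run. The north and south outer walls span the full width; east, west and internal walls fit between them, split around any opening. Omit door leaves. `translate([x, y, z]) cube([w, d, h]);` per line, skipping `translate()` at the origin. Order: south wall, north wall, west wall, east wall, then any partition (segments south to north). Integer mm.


cube([6000, 200, 2600]);
translate([0, 3800, 0]) cube([6000, 200, 2600]);
translate([0, 200, 0]) cube([200, 3600, 2600]);
translate([5800, 200, 0]) cube([200, 3600, 2600]);
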